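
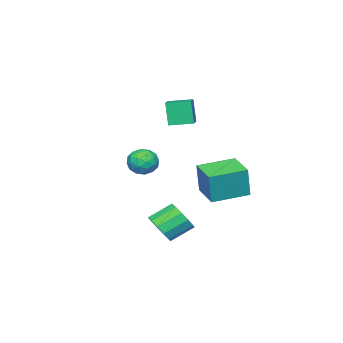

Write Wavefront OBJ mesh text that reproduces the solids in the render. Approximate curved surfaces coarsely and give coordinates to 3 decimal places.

v -2.815 2.19 -3.381
v -2.502 2.244 -1.649
v -1.87 3.575 -3.595
v -1.557 3.629 -1.863
v -1.203 1.051 -3.637
v -0.89 1.105 -1.905
v -0.258 2.436 -3.851
v 0.055 2.49 -2.119
v 3.842 2.366 -4.292
v 4.382 2.343 -3.598
v 3.459 3.03 -2.855
v 2.918 3.054 -3.548
v 4.492 2.758 -3.846
v 3.569 3.445 -3.103
v 4.395 3.049 -4.236
v 3.471 3.736 -3.492
v 4.122 3.123 -4.643
v 3.199 3.81 -3.9
v 3.76 2.957 -4.939
v 2.837 3.644 -4.196
v 3.424 2.604 -5.029
v 2.501 3.291 -4.286
v 3.221 2.175 -4.885
v 2.298 2.862 -4.142
v 3.215 1.807 -4.553
v 2.291 2.494 -3.81
v 3.407 1.617 -4.138
v 2.484 2.304 -3.394
v 3.738 1.664 -3.771
v 2.815 2.352 -3.028
v 4.101 1.935 -3.57
v 3.178 2.622 -2.827
v -3.298 -0.625 0.05
v -3.478 -0.939 1.444
v -2.092 0.095 0.367
v -2.272 -0.219 1.761
v -2.628 -1.681 -0.101
v -2.808 -1.995 1.293
v -1.422 -0.961 0.216
v -1.602 -1.275 1.61
v 0.681 -0.337 -2.166
v 1.363 -0.144 -1.713
v 0.437 -1.396 -1.347
v 1.119 -1.203 -0.894
v 0.445 -0.7 -0.876
v 0.596 -0.045 -1.382
v 1.204 -1.495 -1.678
v 1.355 -0.84 -2.184
v 1.686 -0.859 -1.411
v 1.217 -0.367 -0.915
v 0.583 -1.173 -2.145
v 0.114 -0.681 -1.649
v 1.043 -0.147 -2.012
v 0.757 -1.393 -1.048
v 0.361 -1.097 -1.038
v 0.761 -0.983 -0.771
v 0.592 -0.09 -1.817
v 0.993 0.024 -1.551
v 0.454 -0.303 -1.059
v 0.807 -1.564 -1.509
v 1.208 -1.45 -1.243
v 1.039 -0.557 -2.289
v 1.439 -0.443 -2.022
v 1.346 -1.237 -2.001
v 1.634 -0.454 -1.568
v 1.491 -1.077 -1.086
v 1.541 -1.248 -1.547
v 1.63 -0.864 -1.845
v 1.358 -0.165 -1.276
v 1.215 -0.788 -0.795
v 0.819 -0.492 -0.784
v 0.907 -0.107 -1.082
v 1.548 -0.586 -1.099
v 0.585 -0.752 -2.265
v 0.442 -1.375 -1.784
v 0.893 -1.433 -1.978
v 0.981 -1.048 -2.276
v 0.309 -0.463 -1.974
v 0.166 -1.086 -1.492
v 0.17 -0.676 -1.215
v 0.259 -0.292 -1.513
v 0.252 -0.954 -1.961
f 2 4 1
f 5 2 1
f 1 4 3
f 3 5 1
f 2 8 4
f 6 2 5
f 6 8 2
f 4 8 3
f 7 5 3
f 3 8 7
f 7 6 5
f 8 6 7
f 10 9 13
f 10 13 11
f 11 13 14
f 11 14 12
f 13 9 15
f 13 15 14
f 14 15 16
f 14 16 12
f 15 9 17
f 15 17 16
f 16 17 18
f 16 18 12
f 17 9 19
f 17 19 18
f 18 19 20
f 18 20 12
f 19 9 21
f 19 21 20
f 20 21 22
f 20 22 12
f 21 9 23
f 21 23 22
f 22 23 24
f 22 24 12
f 23 9 25
f 23 25 24
f 24 25 26
f 24 26 12
f 25 9 27
f 25 27 26
f 26 27 28
f 26 28 12
f 27 9 29
f 27 29 28
f 28 29 30
f 28 30 12
f 29 9 31
f 29 31 30
f 30 31 32
f 30 32 12
f 31 9 10
f 31 10 32
f 32 10 11
f 32 11 12
f 34 36 33
f 37 34 33
f 33 36 35
f 35 37 33
f 34 40 36
f 38 34 37
f 38 40 34
f 36 40 35
f 39 37 35
f 35 40 39
f 39 38 37
f 40 38 39
f 41 78 57
f 78 52 81
f 57 81 46
f 78 81 57
f 41 57 53
f 57 46 58
f 53 58 42
f 57 58 53
f 41 53 62
f 53 42 63
f 62 63 48
f 53 63 62
f 41 62 74
f 62 48 77
f 74 77 51
f 62 77 74
f 41 74 78
f 74 51 82
f 78 82 52
f 74 82 78
f 42 58 69
f 58 46 72
f 69 72 50
f 58 72 69
f 46 81 59
f 81 52 80
f 59 80 45
f 81 80 59
f 52 82 79
f 82 51 75
f 79 75 43
f 82 75 79
f 51 77 76
f 77 48 64
f 76 64 47
f 77 64 76
f 48 63 68
f 63 42 65
f 68 65 49
f 63 65 68
f 44 70 56
f 70 50 71
f 56 71 45
f 70 71 56
f 44 56 54
f 56 45 55
f 54 55 43
f 56 55 54
f 44 54 61
f 54 43 60
f 61 60 47
f 54 60 61
f 44 61 66
f 61 47 67
f 66 67 49
f 61 67 66
f 44 66 70
f 66 49 73
f 70 73 50
f 66 73 70
f 45 71 59
f 71 50 72
f 59 72 46
f 71 72 59
f 43 55 79
f 55 45 80
f 79 80 52
f 55 80 79
f 47 60 76
f 60 43 75
f 76 75 51
f 60 75 76
f 49 67 68
f 67 47 64
f 68 64 48
f 67 64 68
f 50 73 69
f 73 49 65
f 69 65 42
f 73 65 69



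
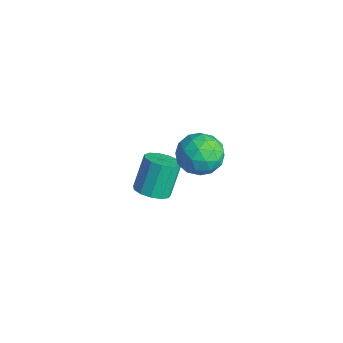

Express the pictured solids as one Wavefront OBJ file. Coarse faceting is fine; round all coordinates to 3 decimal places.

v -0.59 2.995 -3.725
v 0.356 3.053 -3.476
v -0.164 3.923 -1.706
v -1.11 3.865 -1.955
v 0.236 3.522 -3.742
v -0.283 4.392 -1.971
v -0.146 3.824 -4.002
v -0.666 4.694 -2.232
v -0.669 3.862 -4.175
v -1.189 4.732 -2.404
v -1.167 3.626 -4.204
v -1.687 4.496 -2.434
v -1.482 3.189 -4.082
v -2.002 4.059 -2.312
v -1.514 2.69 -3.846
v -2.033 3.56 -2.076
v -1.252 2.289 -3.572
v -1.772 3.159 -1.802
v -0.781 2.111 -3.347
v -1.3 2.981 -1.576
v -0.248 2.214 -3.241
v -0.768 3.084 -1.471
v 0.175 2.565 -3.29
v -0.344 3.435 -1.519
v 2.635 4.435 2.187
v 3.857 4.406 1.976
v 2.823 2.914 3.484
v 4.045 2.885 3.273
v 3.543 3.845 3.878
v 3.427 4.785 3.076
v 3.253 2.535 2.384
v 3.137 3.475 1.582
v 4.239 3.232 2.098
v 4.418 4.041 3.021
v 2.262 3.279 2.439
v 2.441 4.088 3.362
v 3.23 4.554 1.968
v 3.45 2.766 3.492
v 3.155 3.33 3.848
v 3.873 3.313 3.724
v 2.977 4.777 2.614
v 3.695 4.759 2.49
v 3.51 4.43 3.608
v 2.985 2.561 2.97
v 3.703 2.543 2.846
v 2.807 4.007 1.736
v 3.525 3.99 1.612
v 3.17 2.89 1.852
v 4.173 3.847 1.915
v 4.283 2.953 2.677
v 3.818 2.747 2.155
v 3.75 3.3 1.684
v 4.278 4.322 2.458
v 4.388 3.428 3.22
v 4.093 3.993 3.576
v 4.025 4.545 3.104
v 4.502 3.632 2.529
v 2.292 3.892 2.24
v 2.402 2.998 3.002
v 2.655 2.775 2.356
v 2.587 3.327 1.884
v 2.397 4.367 2.783
v 2.507 3.473 3.545
v 2.93 4.02 3.776
v 2.862 4.573 3.305
v 2.178 3.688 2.931
f 2 1 5
f 2 5 3
f 3 5 6
f 3 6 4
f 5 1 7
f 5 7 6
f 6 7 8
f 6 8 4
f 7 1 9
f 7 9 8
f 8 9 10
f 8 10 4
f 9 1 11
f 9 11 10
f 10 11 12
f 10 12 4
f 11 1 13
f 11 13 12
f 12 13 14
f 12 14 4
f 13 1 15
f 13 15 14
f 14 15 16
f 14 16 4
f 15 1 17
f 15 17 16
f 16 17 18
f 16 18 4
f 17 1 19
f 17 19 18
f 18 19 20
f 18 20 4
f 19 1 21
f 19 21 20
f 20 21 22
f 20 22 4
f 21 1 23
f 21 23 22
f 22 23 24
f 22 24 4
f 23 1 2
f 23 2 24
f 24 2 3
f 24 3 4
f 25 62 41
f 62 36 65
f 41 65 30
f 62 65 41
f 25 41 37
f 41 30 42
f 37 42 26
f 41 42 37
f 25 37 46
f 37 26 47
f 46 47 32
f 37 47 46
f 25 46 58
f 46 32 61
f 58 61 35
f 46 61 58
f 25 58 62
f 58 35 66
f 62 66 36
f 58 66 62
f 26 42 53
f 42 30 56
f 53 56 34
f 42 56 53
f 30 65 43
f 65 36 64
f 43 64 29
f 65 64 43
f 36 66 63
f 66 35 59
f 63 59 27
f 66 59 63
f 35 61 60
f 61 32 48
f 60 48 31
f 61 48 60
f 32 47 52
f 47 26 49
f 52 49 33
f 47 49 52
f 28 54 40
f 54 34 55
f 40 55 29
f 54 55 40
f 28 40 38
f 40 29 39
f 38 39 27
f 40 39 38
f 28 38 45
f 38 27 44
f 45 44 31
f 38 44 45
f 28 45 50
f 45 31 51
f 50 51 33
f 45 51 50
f 28 50 54
f 50 33 57
f 54 57 34
f 50 57 54
f 29 55 43
f 55 34 56
f 43 56 30
f 55 56 43
f 27 39 63
f 39 29 64
f 63 64 36
f 39 64 63
f 31 44 60
f 44 27 59
f 60 59 35
f 44 59 60
f 33 51 52
f 51 31 48
f 52 48 32
f 51 48 52
f 34 57 53
f 57 33 49
f 53 49 26
f 57 49 53



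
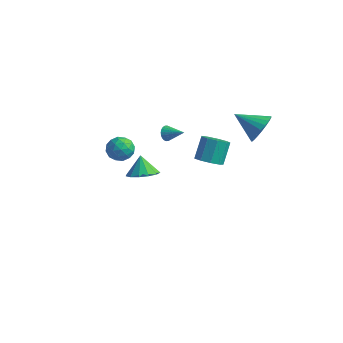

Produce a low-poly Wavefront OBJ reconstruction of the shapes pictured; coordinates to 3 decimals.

v -1.442 -1.719 2.485
v -1.051 -2.048 1.803
v -2.449 -2.652 2.357
v -2.058 -2.981 1.675
v -1.712 -3.07 2.449
v -1.09 -2.494 2.527
v -2.41 -2.206 1.633
v -1.788 -1.63 1.711
v -1.649 -2.349 1.276
v -1.218 -2.883 1.781
v -2.282 -1.817 2.379
v -1.851 -2.351 2.884
v -1.158 -1.802 2.155
v -2.342 -2.898 2.005
v -2.138 -2.951 2.46
v -1.909 -3.144 2.059
v -1.181 -2.064 2.581
v -0.952 -2.257 2.18
v -1.34 -2.858 2.56
v -2.548 -2.443 1.98
v -2.319 -2.636 1.579
v -1.591 -1.556 2.101
v -1.362 -1.749 1.7
v -2.16 -1.842 1.6
v -1.28 -2.172 1.445
v -1.872 -2.72 1.37
v -2.079 -2.265 1.345
v -1.713 -1.926 1.391
v -1.027 -2.486 1.741
v -1.618 -3.034 1.666
v -1.415 -3.087 2.121
v -1.05 -2.748 2.167
v -1.378 -2.662 1.432
v -1.882 -1.666 2.494
v -2.473 -2.214 2.419
v -2.45 -1.952 1.993
v -2.085 -1.613 2.039
v -1.628 -1.98 2.79
v -2.22 -2.528 2.715
v -1.787 -2.774 2.769
v -1.421 -2.435 2.815
v -2.122 -2.038 2.728
v -3.355 2.175 -4.377
v -2.61 1.698 -3.85
v -3.845 2.665 -3.243
v -2.403 2.223 -3.987
v -2.498 2.732 -4.248
v -2.866 3.065 -4.55
v -3.388 3.115 -4.798
v -3.9 2.866 -4.912
v -4.239 2.398 -4.856
v -4.297 1.859 -4.648
v -4.056 1.421 -4.355
v -3.592 1.222 -4.068
v -3.053 1.325 -3.88
v 1.65 1.378 -0.148
v 2.025 2.007 -0.6
v 1.885 2.95 0.597
v 1.51 2.322 1.048
v 1.442 2.022 -0.68
v 1.303 2.965 0.517
v 0.956 1.736 -0.511
v 0.817 2.679 0.686
v 0.795 1.282 -0.172
v 0.656 2.226 1.024
v 1.034 0.874 0.178
v 0.895 1.817 1.374
v 1.561 0.702 0.375
v 1.421 1.645 1.571
v 2.129 0.846 0.327
v 1.99 1.789 1.524
v 2.473 1.239 0.057
v 2.334 2.183 1.254
v 2.432 1.698 -0.309
v 2.292 2.641 0.888
v -1.061 1.245 1.157
v -0.834 1.069 0.712
v 0.061 1.315 1.703
v -0.831 1.273 0.68
v -0.864 1.473 0.721
v -0.926 1.638 0.829
v -1.01 1.744 0.986
v -1.101 1.773 1.17
v -1.186 1.722 1.351
v -1.252 1.598 1.503
v -1.289 1.42 1.602
v -1.291 1.216 1.634
v -1.259 1.016 1.593
v -1.196 0.851 1.485
v -1.113 0.745 1.328
v -1.022 0.716 1.145
v -0.937 0.767 0.963
v -0.871 0.891 0.811
v 4.585 2.096 3.565
v 5.076 1.732 4.356
v 3.035 1.764 4.375
v 5.041 2.135 4.454
v 4.927 2.531 4.398
v 4.754 2.851 4.198
v 4.552 3.042 3.888
v 4.355 3.068 3.523
v 4.198 2.926 3.165
v 4.108 2.641 2.876
v 4.1 2.262 2.706
v 4.177 1.853 2.685
v 4.323 1.487 2.816
v 4.516 1.226 3.076
v 4.72 1.115 3.421
v 4.9 1.174 3.791
v 5.027 1.392 4.122
f 1 38 17
f 38 12 41
f 17 41 6
f 38 41 17
f 1 17 13
f 17 6 18
f 13 18 2
f 17 18 13
f 1 13 22
f 13 2 23
f 22 23 8
f 13 23 22
f 1 22 34
f 22 8 37
f 34 37 11
f 22 37 34
f 1 34 38
f 34 11 42
f 38 42 12
f 34 42 38
f 2 18 29
f 18 6 32
f 29 32 10
f 18 32 29
f 6 41 19
f 41 12 40
f 19 40 5
f 41 40 19
f 12 42 39
f 42 11 35
f 39 35 3
f 42 35 39
f 11 37 36
f 37 8 24
f 36 24 7
f 37 24 36
f 8 23 28
f 23 2 25
f 28 25 9
f 23 25 28
f 4 30 16
f 30 10 31
f 16 31 5
f 30 31 16
f 4 16 14
f 16 5 15
f 14 15 3
f 16 15 14
f 4 14 21
f 14 3 20
f 21 20 7
f 14 20 21
f 4 21 26
f 21 7 27
f 26 27 9
f 21 27 26
f 4 26 30
f 26 9 33
f 30 33 10
f 26 33 30
f 5 31 19
f 31 10 32
f 19 32 6
f 31 32 19
f 3 15 39
f 15 5 40
f 39 40 12
f 15 40 39
f 7 20 36
f 20 3 35
f 36 35 11
f 20 35 36
f 9 27 28
f 27 7 24
f 28 24 8
f 27 24 28
f 10 33 29
f 33 9 25
f 29 25 2
f 33 25 29
f 44 43 46
f 44 46 45
f 46 43 47
f 46 47 45
f 47 43 48
f 47 48 45
f 48 43 49
f 48 49 45
f 49 43 50
f 49 50 45
f 50 43 51
f 50 51 45
f 51 43 52
f 51 52 45
f 52 43 53
f 52 53 45
f 53 43 54
f 53 54 45
f 54 43 55
f 54 55 45
f 55 43 44
f 55 44 45
f 57 56 60
f 57 60 58
f 58 60 61
f 58 61 59
f 60 56 62
f 60 62 61
f 61 62 63
f 61 63 59
f 62 56 64
f 62 64 63
f 63 64 65
f 63 65 59
f 64 56 66
f 64 66 65
f 65 66 67
f 65 67 59
f 66 56 68
f 66 68 67
f 67 68 69
f 67 69 59
f 68 56 70
f 68 70 69
f 69 70 71
f 69 71 59
f 70 56 72
f 70 72 71
f 71 72 73
f 71 73 59
f 72 56 74
f 72 74 73
f 73 74 75
f 73 75 59
f 74 56 57
f 74 57 75
f 75 57 58
f 75 58 59
f 77 76 79
f 77 79 78
f 79 76 80
f 79 80 78
f 80 76 81
f 80 81 78
f 81 76 82
f 81 82 78
f 82 76 83
f 82 83 78
f 83 76 84
f 83 84 78
f 84 76 85
f 84 85 78
f 85 76 86
f 85 86 78
f 86 76 87
f 86 87 78
f 87 76 88
f 87 88 78
f 88 76 89
f 88 89 78
f 89 76 90
f 89 90 78
f 90 76 91
f 90 91 78
f 91 76 92
f 91 92 78
f 92 76 93
f 92 93 78
f 93 76 77
f 93 77 78
f 95 94 97
f 95 97 96
f 97 94 98
f 97 98 96
f 98 94 99
f 98 99 96
f 99 94 100
f 99 100 96
f 100 94 101
f 100 101 96
f 101 94 102
f 101 102 96
f 102 94 103
f 102 103 96
f 103 94 104
f 103 104 96
f 104 94 105
f 104 105 96
f 105 94 106
f 105 106 96
f 106 94 107
f 106 107 96
f 107 94 108
f 107 108 96
f 108 94 109
f 108 109 96
f 109 94 110
f 109 110 96
f 110 94 95
f 110 95 96



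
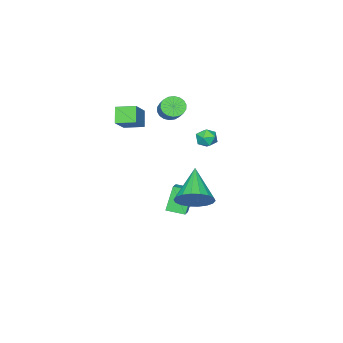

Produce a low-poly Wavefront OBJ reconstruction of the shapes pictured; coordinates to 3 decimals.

v 4.35 3.78 0.422
v 5.165 3.299 0.827
v 3.03 2.6 1.678
v 5.11 3.658 1.106
v 4.904 4.041 1.25
v 4.588 4.373 1.23
v 4.225 4.587 1.049
v 3.887 4.641 0.745
v 3.64 4.525 0.377
v 3.534 4.261 0.017
v 3.589 3.902 -0.262
v 3.795 3.518 -0.406
v 4.111 3.187 -0.386
v 4.474 2.972 -0.205
v 4.813 2.918 0.099
v 5.059 3.035 0.468
v 1.806 2.987 3.21
v 2.104 3.096 3.755
v 2.196 2.044 3.185
v 2.494 2.153 3.73
v 1.865 2.104 3.719
v 1.624 2.687 3.734
v 2.676 2.453 3.206
v 2.435 3.036 3.221
v 2.642 2.766 3.752
v 2.141 2.551 4.07
v 2.159 2.589 2.87
v 1.658 2.374 3.188
v -0.568 -2.504 2.534
v 0.037 -2.683 2.257
v 0.674 -1.816 3.089
v 0.068 -1.636 3.366
v -0.052 -2.448 2.081
v 0.585 -1.581 2.912
v -0.243 -2.225 1.994
v 0.394 -1.357 2.825
v -0.499 -2.056 2.014
v 0.138 -1.189 2.845
v -0.769 -1.976 2.137
v -0.132 -1.109 2.969
v -0.999 -2.001 2.339
v -0.362 -1.133 3.17
v -1.143 -2.125 2.58
v -0.506 -1.258 3.411
v -1.174 -2.324 2.811
v -0.537 -1.457 3.643
v -1.085 -2.559 2.988
v -0.448 -1.692 3.819
v -0.894 -2.783 3.075
v -0.257 -1.915 3.906
v -0.638 -2.951 3.055
v -0.001 -2.084 3.886
v -0.368 -3.031 2.931
v 0.269 -2.164 3.763
v -0.138 -3.007 2.73
v 0.499 -2.139 3.561
v 0.006 -2.882 2.489
v 0.643 -2.015 3.32
v 1.255 0.493 -3.279
v 0.525 0.342 -1.875
v 2.331 1.296 -2.633
v 1.601 1.146 -1.229
v 1.799 -0.386 -3.091
v 1.069 -0.536 -1.687
v 2.875 0.418 -2.445
v 2.145 0.267 -1.041
v 1.415 -3.96 2.649
v 2.622 -3.395 3.688
v 0.82 -3.016 2.826
v 2.027 -2.451 3.866
v 1.913 -3.489 1.814
v 3.12 -2.924 2.854
v 1.318 -2.545 1.992
v 2.525 -1.98 3.031
f 2 1 4
f 2 4 3
f 4 1 5
f 4 5 3
f 5 1 6
f 5 6 3
f 6 1 7
f 6 7 3
f 7 1 8
f 7 8 3
f 8 1 9
f 8 9 3
f 9 1 10
f 9 10 3
f 10 1 11
f 10 11 3
f 11 1 12
f 11 12 3
f 12 1 13
f 12 13 3
f 13 1 14
f 13 14 3
f 14 1 15
f 14 15 3
f 15 1 16
f 15 16 3
f 16 1 2
f 16 2 3
f 17 28 22
f 17 22 18
f 17 18 24
f 17 24 27
f 17 27 28
f 18 22 26
f 22 28 21
f 28 27 19
f 27 24 23
f 24 18 25
f 20 26 21
f 20 21 19
f 20 19 23
f 20 23 25
f 20 25 26
f 21 26 22
f 19 21 28
f 23 19 27
f 25 23 24
f 26 25 18
f 30 29 33
f 30 33 31
f 31 33 34
f 31 34 32
f 33 29 35
f 33 35 34
f 34 35 36
f 34 36 32
f 35 29 37
f 35 37 36
f 36 37 38
f 36 38 32
f 37 29 39
f 37 39 38
f 38 39 40
f 38 40 32
f 39 29 41
f 39 41 40
f 40 41 42
f 40 42 32
f 41 29 43
f 41 43 42
f 42 43 44
f 42 44 32
f 43 29 45
f 43 45 44
f 44 45 46
f 44 46 32
f 45 29 47
f 45 47 46
f 46 47 48
f 46 48 32
f 47 29 49
f 47 49 48
f 48 49 50
f 48 50 32
f 49 29 51
f 49 51 50
f 50 51 52
f 50 52 32
f 51 29 53
f 51 53 52
f 52 53 54
f 52 54 32
f 53 29 55
f 53 55 54
f 54 55 56
f 54 56 32
f 55 29 57
f 55 57 56
f 56 57 58
f 56 58 32
f 57 29 30
f 57 30 58
f 58 30 31
f 58 31 32
f 60 62 59
f 63 60 59
f 59 62 61
f 61 63 59
f 60 66 62
f 64 60 63
f 64 66 60
f 62 66 61
f 65 63 61
f 61 66 65
f 65 64 63
f 66 64 65
f 68 70 67
f 71 68 67
f 67 70 69
f 69 71 67
f 68 74 70
f 72 68 71
f 72 74 68
f 70 74 69
f 73 71 69
f 69 74 73
f 73 72 71
f 74 72 73



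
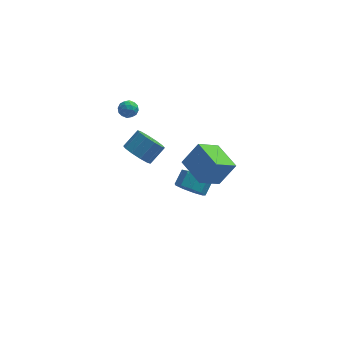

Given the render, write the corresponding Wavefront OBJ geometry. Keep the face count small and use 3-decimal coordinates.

v -1.523 -2.384 3.439
v -0.735 -2.812 2.997
v 0.111 -2.145 3.859
v -0.677 -1.716 4.301
v -0.854 -2.282 2.703
v -0.008 -1.614 3.564
v -1.229 -1.79 2.69
v -0.382 -1.123 3.552
v -1.716 -1.526 2.963
v -0.869 -0.858 3.825
v -2.129 -1.589 3.418
v -1.283 -0.921 4.28
v -2.311 -1.955 3.881
v -1.465 -1.288 4.743
v -2.192 -2.486 4.176
v -1.346 -1.818 5.037
v -1.818 -2.977 4.188
v -0.971 -2.31 5.05
v -1.331 -3.242 3.915
v -0.484 -2.574 4.777
v -0.917 -3.179 3.46
v -0.071 -2.511 4.322
v 2.106 -3.597 1.869
v 3.095 -3.27 3.312
v 1.108 -1.865 2.16
v 2.097 -1.538 3.603
v 3.323 -2.722 0.837
v 4.312 -2.395 2.28
v 2.325 -0.99 1.128
v 3.314 -0.663 2.571
v -1.973 3.273 3.267
v -1.703 3.045 2.694
v -2.417 2.295 3.446
v -2.147 2.067 2.873
v -1.751 2.214 3.396
v -1.476 2.819 3.286
v -2.644 2.521 2.854
v -2.369 3.126 2.744
v -2.118 2.581 2.439
v -1.566 2.391 2.774
v -2.554 2.949 3.366
v -2.002 2.759 3.701
v -1.799 3.245 2.965
v -2.321 2.095 3.175
v -2.088 2.182 3.483
v -1.93 2.048 3.146
v -1.665 3.112 3.313
v -1.507 2.978 2.976
v -1.535 2.49 3.389
v -2.613 2.362 3.164
v -2.455 2.228 2.827
v -2.19 3.292 2.994
v -2.032 3.158 2.657
v -2.585 2.85 2.751
v -1.884 2.838 2.478
v -2.145 2.264 2.583
v -2.437 2.53 2.572
v -2.276 2.886 2.507
v -1.56 2.727 2.675
v -1.821 2.152 2.78
v -1.588 2.238 3.088
v -1.426 2.594 3.023
v -1.803 2.454 2.525
v -2.299 3.188 3.36
v -2.56 2.613 3.465
v -2.694 2.746 3.117
v -2.532 3.102 3.052
v -1.975 3.076 3.557
v -2.236 2.502 3.662
v -1.844 2.454 3.633
v -1.683 2.81 3.568
v -2.317 2.886 3.615
v 1.696 1.636 -4.224
v 2.494 1.728 -4.916
v 2.962 2.555 -4.268
v 2.164 2.464 -3.576
v 1.955 2.176 -5.099
v 2.422 3.003 -4.451
v 1.294 2.372 -4.873
v 1.761 3.199 -4.225
v 0.822 2.224 -4.343
v 1.289 3.051 -3.695
v 0.759 1.801 -3.758
v 1.226 2.628 -3.109
v 1.134 1.301 -3.39
v 1.602 2.128 -2.742
v 1.773 0.958 -3.413
v 2.24 1.785 -2.765
v 2.376 0.933 -3.816
v 2.843 1.76 -3.167
v 2.661 1.237 -4.409
v 3.128 2.064 -3.761
f 2 1 5
f 2 5 3
f 3 5 6
f 3 6 4
f 5 1 7
f 5 7 6
f 6 7 8
f 6 8 4
f 7 1 9
f 7 9 8
f 8 9 10
f 8 10 4
f 9 1 11
f 9 11 10
f 10 11 12
f 10 12 4
f 11 1 13
f 11 13 12
f 12 13 14
f 12 14 4
f 13 1 15
f 13 15 14
f 14 15 16
f 14 16 4
f 15 1 17
f 15 17 16
f 16 17 18
f 16 18 4
f 17 1 19
f 17 19 18
f 18 19 20
f 18 20 4
f 19 1 21
f 19 21 20
f 20 21 22
f 20 22 4
f 21 1 2
f 21 2 22
f 22 2 3
f 22 3 4
f 24 26 23
f 27 24 23
f 23 26 25
f 25 27 23
f 24 30 26
f 28 24 27
f 28 30 24
f 26 30 25
f 29 27 25
f 25 30 29
f 29 28 27
f 30 28 29
f 31 68 47
f 68 42 71
f 47 71 36
f 68 71 47
f 31 47 43
f 47 36 48
f 43 48 32
f 47 48 43
f 31 43 52
f 43 32 53
f 52 53 38
f 43 53 52
f 31 52 64
f 52 38 67
f 64 67 41
f 52 67 64
f 31 64 68
f 64 41 72
f 68 72 42
f 64 72 68
f 32 48 59
f 48 36 62
f 59 62 40
f 48 62 59
f 36 71 49
f 71 42 70
f 49 70 35
f 71 70 49
f 42 72 69
f 72 41 65
f 69 65 33
f 72 65 69
f 41 67 66
f 67 38 54
f 66 54 37
f 67 54 66
f 38 53 58
f 53 32 55
f 58 55 39
f 53 55 58
f 34 60 46
f 60 40 61
f 46 61 35
f 60 61 46
f 34 46 44
f 46 35 45
f 44 45 33
f 46 45 44
f 34 44 51
f 44 33 50
f 51 50 37
f 44 50 51
f 34 51 56
f 51 37 57
f 56 57 39
f 51 57 56
f 34 56 60
f 56 39 63
f 60 63 40
f 56 63 60
f 35 61 49
f 61 40 62
f 49 62 36
f 61 62 49
f 33 45 69
f 45 35 70
f 69 70 42
f 45 70 69
f 37 50 66
f 50 33 65
f 66 65 41
f 50 65 66
f 39 57 58
f 57 37 54
f 58 54 38
f 57 54 58
f 40 63 59
f 63 39 55
f 59 55 32
f 63 55 59
f 74 73 77
f 74 77 75
f 75 77 78
f 75 78 76
f 77 73 79
f 77 79 78
f 78 79 80
f 78 80 76
f 79 73 81
f 79 81 80
f 80 81 82
f 80 82 76
f 81 73 83
f 81 83 82
f 82 83 84
f 82 84 76
f 83 73 85
f 83 85 84
f 84 85 86
f 84 86 76
f 85 73 87
f 85 87 86
f 86 87 88
f 86 88 76
f 87 73 89
f 87 89 88
f 88 89 90
f 88 90 76
f 89 73 91
f 89 91 90
f 90 91 92
f 90 92 76
f 91 73 74
f 91 74 92
f 92 74 75
f 92 75 76



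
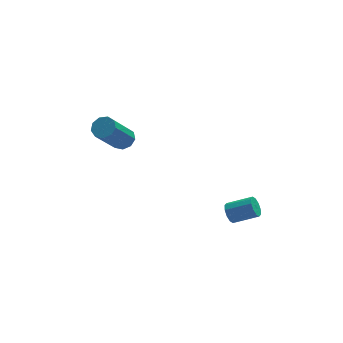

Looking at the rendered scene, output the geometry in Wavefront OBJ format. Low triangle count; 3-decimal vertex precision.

v 1.382 -2.859 -3.107
v 1.634 -2.669 -3.521
v 2.71 -2.931 -2.986
v 2.458 -3.121 -2.573
v 1.589 -2.428 -3.312
v 2.665 -2.69 -2.778
v 1.465 -2.352 -3.026
v 2.541 -2.614 -2.491
v 1.309 -2.47 -2.77
v 2.386 -2.732 -2.236
v 1.181 -2.736 -2.644
v 2.258 -2.998 -2.109
v 1.13 -3.049 -2.694
v 2.206 -3.311 -2.159
v 1.175 -3.29 -2.902
v 2.251 -3.552 -2.368
v 1.299 -3.366 -3.189
v 2.375 -3.628 -2.654
v 1.454 -3.248 -3.444
v 2.531 -3.51 -2.91
v 1.582 -2.982 -3.571
v 2.659 -3.244 -3.036
v -2.945 -1.24 1.117
v -2.706 -0.858 1.466
v -3.616 -1.738 3.052
v -3.855 -2.12 2.703
v -3.051 -0.727 1.34
v -3.961 -1.607 2.927
v -3.346 -0.836 1.111
v -4.257 -1.716 2.697
v -3.454 -1.134 0.883
v -4.364 -2.014 2.47
v -3.323 -1.482 0.766
v -4.234 -2.362 2.352
v -3.015 -1.716 0.812
v -3.926 -2.596 2.399
v -2.675 -1.728 1.001
v -3.585 -2.608 2.588
v -2.46 -1.512 1.244
v -3.371 -2.392 2.831
v -2.473 -1.168 1.428
v -3.383 -2.048 3.014
f 2 1 5
f 2 5 3
f 3 5 6
f 3 6 4
f 5 1 7
f 5 7 6
f 6 7 8
f 6 8 4
f 7 1 9
f 7 9 8
f 8 9 10
f 8 10 4
f 9 1 11
f 9 11 10
f 10 11 12
f 10 12 4
f 11 1 13
f 11 13 12
f 12 13 14
f 12 14 4
f 13 1 15
f 13 15 14
f 14 15 16
f 14 16 4
f 15 1 17
f 15 17 16
f 16 17 18
f 16 18 4
f 17 1 19
f 17 19 18
f 18 19 20
f 18 20 4
f 19 1 21
f 19 21 20
f 20 21 22
f 20 22 4
f 21 1 2
f 21 2 22
f 22 2 3
f 22 3 4
f 24 23 27
f 24 27 25
f 25 27 28
f 25 28 26
f 27 23 29
f 27 29 28
f 28 29 30
f 28 30 26
f 29 23 31
f 29 31 30
f 30 31 32
f 30 32 26
f 31 23 33
f 31 33 32
f 32 33 34
f 32 34 26
f 33 23 35
f 33 35 34
f 34 35 36
f 34 36 26
f 35 23 37
f 35 37 36
f 36 37 38
f 36 38 26
f 37 23 39
f 37 39 38
f 38 39 40
f 38 40 26
f 39 23 41
f 39 41 40
f 40 41 42
f 40 42 26
f 41 23 24
f 41 24 42
f 42 24 25
f 42 25 26



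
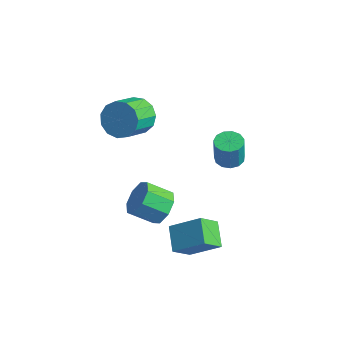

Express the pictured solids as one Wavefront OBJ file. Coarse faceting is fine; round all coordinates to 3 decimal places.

v 3.557 -1.728 -2.562
v 2.618 -0.934 -1.981
v 3.762 -0.777 -3.527
v 2.823 0.016 -2.946
v 4.817 -0.976 -1.554
v 3.878 -0.183 -0.973
v 5.022 -0.026 -2.519
v 4.083 0.768 -1.938
v -1.742 1.668 1.492
v -1.24 2.195 2.192
v -1.036 0.778 3.109
v -1.538 0.252 2.408
v -1.789 2.212 2.342
v -1.585 0.795 3.259
v -2.323 2.056 2.221
v -2.119 0.64 3.138
v -2.673 1.778 1.869
v -2.468 0.361 2.786
v -2.727 1.465 1.397
v -2.522 0.048 2.314
v -2.469 1.216 0.955
v -2.264 -0.201 1.872
v -1.979 1.111 0.683
v -1.775 -0.306 1.6
v -1.415 1.183 0.668
v -1.21 -0.234 1.585
v -0.955 1.409 0.915
v -0.75 -0.008 1.832
v -0.744 1.718 1.345
v -0.54 0.301 2.262
v -0.851 2.01 1.821
v -0.646 0.594 2.738
v 2.51 3.385 -0.198
v 3.187 3.631 -0.192
v 3.206 3.541 1.205
v 2.53 3.295 1.198
v 2.946 3.957 -0.168
v 2.966 3.867 1.229
v 2.568 4.101 -0.153
v 2.587 4.011 1.244
v 2.17 4.018 -0.153
v 2.19 3.928 1.244
v 1.881 3.734 -0.167
v 1.901 3.644 1.23
v 1.792 3.339 -0.192
v 1.811 3.249 1.205
v 1.931 2.958 -0.218
v 1.95 2.869 1.179
v 2.253 2.714 -0.238
v 2.273 2.624 1.159
v 2.658 2.682 -0.246
v 2.677 2.592 1.151
v 3.015 2.873 -0.238
v 3.035 2.783 1.159
v 3.213 3.227 -0.218
v 3.232 3.137 1.179
v 1.421 -0.005 -2.237
v 1.95 0.158 -1.465
v 1.028 -0.612 -0.671
v 0.499 -0.775 -1.443
v 1.44 0.666 -1.565
v 0.517 -0.104 -0.771
v 0.918 0.781 -2.059
v -0.004 0.011 -1.265
v 0.692 0.436 -2.657
v -0.23 -0.334 -1.863
v 0.892 -0.168 -3.009
v -0.03 -0.938 -2.215
v 1.403 -0.676 -2.909
v 0.48 -1.446 -2.115
v 1.924 -0.791 -2.415
v 1.002 -1.561 -1.621
v 2.15 -0.446 -1.817
v 1.228 -1.216 -1.023
f 2 4 1
f 5 2 1
f 1 4 3
f 3 5 1
f 2 8 4
f 6 2 5
f 6 8 2
f 4 8 3
f 7 5 3
f 3 8 7
f 7 6 5
f 8 6 7
f 10 9 13
f 10 13 11
f 11 13 14
f 11 14 12
f 13 9 15
f 13 15 14
f 14 15 16
f 14 16 12
f 15 9 17
f 15 17 16
f 16 17 18
f 16 18 12
f 17 9 19
f 17 19 18
f 18 19 20
f 18 20 12
f 19 9 21
f 19 21 20
f 20 21 22
f 20 22 12
f 21 9 23
f 21 23 22
f 22 23 24
f 22 24 12
f 23 9 25
f 23 25 24
f 24 25 26
f 24 26 12
f 25 9 27
f 25 27 26
f 26 27 28
f 26 28 12
f 27 9 29
f 27 29 28
f 28 29 30
f 28 30 12
f 29 9 31
f 29 31 30
f 30 31 32
f 30 32 12
f 31 9 10
f 31 10 32
f 32 10 11
f 32 11 12
f 34 33 37
f 34 37 35
f 35 37 38
f 35 38 36
f 37 33 39
f 37 39 38
f 38 39 40
f 38 40 36
f 39 33 41
f 39 41 40
f 40 41 42
f 40 42 36
f 41 33 43
f 41 43 42
f 42 43 44
f 42 44 36
f 43 33 45
f 43 45 44
f 44 45 46
f 44 46 36
f 45 33 47
f 45 47 46
f 46 47 48
f 46 48 36
f 47 33 49
f 47 49 48
f 48 49 50
f 48 50 36
f 49 33 51
f 49 51 50
f 50 51 52
f 50 52 36
f 51 33 53
f 51 53 52
f 52 53 54
f 52 54 36
f 53 33 55
f 53 55 54
f 54 55 56
f 54 56 36
f 55 33 34
f 55 34 56
f 56 34 35
f 56 35 36
f 58 57 61
f 58 61 59
f 59 61 62
f 59 62 60
f 61 57 63
f 61 63 62
f 62 63 64
f 62 64 60
f 63 57 65
f 63 65 64
f 64 65 66
f 64 66 60
f 65 57 67
f 65 67 66
f 66 67 68
f 66 68 60
f 67 57 69
f 67 69 68
f 68 69 70
f 68 70 60
f 69 57 71
f 69 71 70
f 70 71 72
f 70 72 60
f 71 57 73
f 71 73 72
f 72 73 74
f 72 74 60
f 73 57 58
f 73 58 74
f 74 58 59
f 74 59 60



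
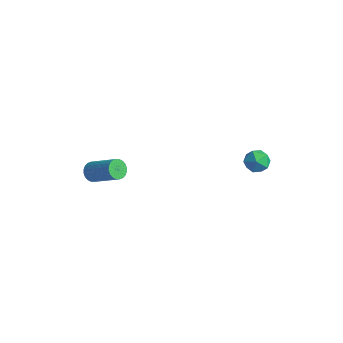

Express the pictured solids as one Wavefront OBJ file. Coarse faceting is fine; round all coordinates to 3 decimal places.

v -4.232 -2.98 -1.623
v -3.839 -3.193 -2.122
v -2.115 -2.794 -0.936
v -2.508 -2.58 -0.437
v -3.859 -2.939 -2.178
v -2.136 -2.539 -0.992
v -3.936 -2.691 -2.15
v -2.213 -2.291 -0.964
v -4.058 -2.487 -2.042
v -2.335 -2.087 -0.856
v -4.206 -2.357 -1.87
v -2.483 -1.958 -0.684
v -4.359 -2.323 -1.66
v -2.635 -1.923 -0.474
v -4.492 -2.389 -1.445
v -2.768 -1.989 -0.259
v -4.585 -2.544 -1.256
v -2.862 -2.145 -0.07
v -4.625 -2.766 -1.124
v -2.901 -2.367 0.062
v -4.604 -3.021 -1.068
v -2.881 -2.621 0.118
v -4.527 -3.269 -1.096
v -2.804 -2.869 0.09
v -4.405 -3.473 -1.204
v -2.682 -3.073 -0.018
v -4.257 -3.602 -1.376
v -2.534 -3.203 -0.19
v -4.105 -3.637 -1.586
v -2.381 -3.237 -0.4
v -3.972 -3.571 -1.801
v -2.248 -3.171 -0.615
v -3.878 -3.415 -1.99
v -2.155 -3.016 -0.804
v 4.073 2.652 1.601
v 4.556 1.974 1.721
v 2.964 1.906 1.859
v 3.447 1.228 1.979
v 3.468 1.863 2.531
v 4.154 2.324 2.371
v 3.366 1.556 1.209
v 4.052 2.017 1.049
v 4.12 1.297 1.478
v 4.183 1.486 2.296
v 3.337 2.394 1.284
v 3.4 2.583 2.102
f 2 1 5
f 2 5 3
f 3 5 6
f 3 6 4
f 5 1 7
f 5 7 6
f 6 7 8
f 6 8 4
f 7 1 9
f 7 9 8
f 8 9 10
f 8 10 4
f 9 1 11
f 9 11 10
f 10 11 12
f 10 12 4
f 11 1 13
f 11 13 12
f 12 13 14
f 12 14 4
f 13 1 15
f 13 15 14
f 14 15 16
f 14 16 4
f 15 1 17
f 15 17 16
f 16 17 18
f 16 18 4
f 17 1 19
f 17 19 18
f 18 19 20
f 18 20 4
f 19 1 21
f 19 21 20
f 20 21 22
f 20 22 4
f 21 1 23
f 21 23 22
f 22 23 24
f 22 24 4
f 23 1 25
f 23 25 24
f 24 25 26
f 24 26 4
f 25 1 27
f 25 27 26
f 26 27 28
f 26 28 4
f 27 1 29
f 27 29 28
f 28 29 30
f 28 30 4
f 29 1 31
f 29 31 30
f 30 31 32
f 30 32 4
f 31 1 33
f 31 33 32
f 32 33 34
f 32 34 4
f 33 1 2
f 33 2 34
f 34 2 3
f 34 3 4
f 35 46 40
f 35 40 36
f 35 36 42
f 35 42 45
f 35 45 46
f 36 40 44
f 40 46 39
f 46 45 37
f 45 42 41
f 42 36 43
f 38 44 39
f 38 39 37
f 38 37 41
f 38 41 43
f 38 43 44
f 39 44 40
f 37 39 46
f 41 37 45
f 43 41 42
f 44 43 36



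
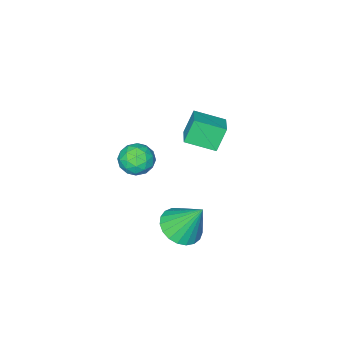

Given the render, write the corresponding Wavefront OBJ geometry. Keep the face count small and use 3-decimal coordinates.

v -0.005 2.587 -2.215
v 0.89 2.158 -1.763
v -0.415 3.573 -0.465
v 1.049 2.542 -1.943
v 1.027 2.934 -2.169
v 0.826 3.266 -2.403
v 0.481 3.481 -2.605
v 0.053 3.541 -2.739
v -0.386 3.435 -2.783
v -0.759 3.184 -2.728
v -1.001 2.829 -2.585
v -1.072 2.432 -2.377
v -0.958 2.062 -2.142
v -0.679 1.782 -1.919
v -0.283 1.642 -1.747
v 0.16 1.665 -1.656
v 0.575 1.848 -1.662
v -0.055 0.809 1.364
v 0.443 0.683 2.108
v 0.717 -0.223 0.672
v 1.215 -0.349 1.416
v 0.346 -0.597 1.407
v -0.131 0.041 1.835
v 1.291 0.419 0.945
v 0.814 1.057 1.373
v 1.276 0.442 1.849
v 0.691 -0.186 2.134
v 0.469 0.646 0.646
v -0.116 0.018 0.931
v 0.126 0.837 1.797
v 1.034 -0.377 0.983
v 0.523 -0.523 0.978
v 0.816 -0.597 1.415
v -0.211 0.459 1.636
v 0.081 0.385 2.073
v 0.024 -0.367 1.661
v 1.079 0.075 0.707
v 1.371 0.001 1.144
v 0.344 1.057 1.365
v 0.637 0.983 1.802
v 1.136 0.827 1.119
v 0.908 0.621 2.082
v 1.362 0.014 1.675
v 1.407 0.466 1.399
v 1.127 0.841 1.65
v 0.565 0.252 2.25
v 1.019 -0.355 1.843
v 0.507 -0.501 1.837
v 0.227 -0.126 2.089
v 1.054 0.11 2.097
v 0.141 0.815 0.937
v 0.595 0.208 0.53
v 0.933 0.586 0.691
v 0.653 0.961 0.943
v -0.202 0.446 1.105
v 0.252 -0.161 0.698
v 0.033 -0.381 1.13
v -0.247 -0.006 1.381
v 0.106 0.35 0.683
v -1.153 1.42 3.151
v -1.744 1.425 4.32
v -2.13 2.472 2.653
v -2.721 2.477 3.822
v -0.379 2.323 3.538
v -0.97 2.328 4.707
v -1.356 3.375 3.04
v -1.947 3.38 4.209
f 2 1 4
f 2 4 3
f 4 1 5
f 4 5 3
f 5 1 6
f 5 6 3
f 6 1 7
f 6 7 3
f 7 1 8
f 7 8 3
f 8 1 9
f 8 9 3
f 9 1 10
f 9 10 3
f 10 1 11
f 10 11 3
f 11 1 12
f 11 12 3
f 12 1 13
f 12 13 3
f 13 1 14
f 13 14 3
f 14 1 15
f 14 15 3
f 15 1 16
f 15 16 3
f 16 1 17
f 16 17 3
f 17 1 2
f 17 2 3
f 18 55 34
f 55 29 58
f 34 58 23
f 55 58 34
f 18 34 30
f 34 23 35
f 30 35 19
f 34 35 30
f 18 30 39
f 30 19 40
f 39 40 25
f 30 40 39
f 18 39 51
f 39 25 54
f 51 54 28
f 39 54 51
f 18 51 55
f 51 28 59
f 55 59 29
f 51 59 55
f 19 35 46
f 35 23 49
f 46 49 27
f 35 49 46
f 23 58 36
f 58 29 57
f 36 57 22
f 58 57 36
f 29 59 56
f 59 28 52
f 56 52 20
f 59 52 56
f 28 54 53
f 54 25 41
f 53 41 24
f 54 41 53
f 25 40 45
f 40 19 42
f 45 42 26
f 40 42 45
f 21 47 33
f 47 27 48
f 33 48 22
f 47 48 33
f 21 33 31
f 33 22 32
f 31 32 20
f 33 32 31
f 21 31 38
f 31 20 37
f 38 37 24
f 31 37 38
f 21 38 43
f 38 24 44
f 43 44 26
f 38 44 43
f 21 43 47
f 43 26 50
f 47 50 27
f 43 50 47
f 22 48 36
f 48 27 49
f 36 49 23
f 48 49 36
f 20 32 56
f 32 22 57
f 56 57 29
f 32 57 56
f 24 37 53
f 37 20 52
f 53 52 28
f 37 52 53
f 26 44 45
f 44 24 41
f 45 41 25
f 44 41 45
f 27 50 46
f 50 26 42
f 46 42 19
f 50 42 46
f 61 63 60
f 64 61 60
f 60 63 62
f 62 64 60
f 61 67 63
f 65 61 64
f 65 67 61
f 63 67 62
f 66 64 62
f 62 67 66
f 66 65 64
f 67 65 66



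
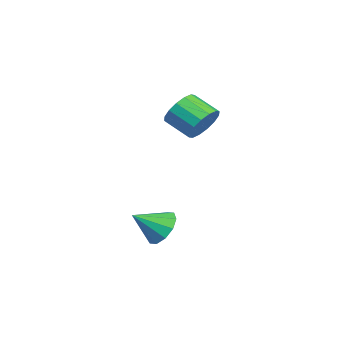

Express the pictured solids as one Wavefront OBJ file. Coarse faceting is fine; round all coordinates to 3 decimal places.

v 0.763 -2.737 -3.742
v 1.141 -2.122 -3.007
v 1.037 -4.083 -2.758
v 0.514 -2.18 -2.912
v -0.018 -2.451 -3.135
v -0.251 -2.831 -3.589
v -0.097 -3.175 -4.102
v 0.386 -3.352 -4.478
v 1.013 -3.294 -4.572
v 1.544 -3.023 -4.35
v 1.777 -2.643 -3.896
v 1.623 -2.299 -3.383
v -2.379 -0.591 1.385
v -1.564 -0.803 1.996
v -2.407 -1.88 2.746
v -3.221 -1.669 2.135
v -1.833 -0.414 2.252
v -2.676 -1.491 3.003
v -2.249 -0.072 2.276
v -3.091 -1.149 3.027
v -2.699 0.131 2.061
v -3.541 -0.947 2.812
v -3.063 0.14 1.665
v -3.906 -0.938 2.416
v -3.244 -0.047 1.194
v -4.087 -1.124 1.944
v -3.193 -0.38 0.774
v -4.036 -1.457 1.524
v -2.924 -0.769 0.517
v -3.767 -1.846 1.268
v -2.509 -1.111 0.493
v -3.351 -2.188 1.244
v -2.059 -1.313 0.708
v -2.901 -2.391 1.459
v -1.694 -1.322 1.104
v -2.537 -2.4 1.855
v -1.513 -1.136 1.576
v -2.356 -2.213 2.326
f 2 1 4
f 2 4 3
f 4 1 5
f 4 5 3
f 5 1 6
f 5 6 3
f 6 1 7
f 6 7 3
f 7 1 8
f 7 8 3
f 8 1 9
f 8 9 3
f 9 1 10
f 9 10 3
f 10 1 11
f 10 11 3
f 11 1 12
f 11 12 3
f 12 1 2
f 12 2 3
f 14 13 17
f 14 17 15
f 15 17 18
f 15 18 16
f 17 13 19
f 17 19 18
f 18 19 20
f 18 20 16
f 19 13 21
f 19 21 20
f 20 21 22
f 20 22 16
f 21 13 23
f 21 23 22
f 22 23 24
f 22 24 16
f 23 13 25
f 23 25 24
f 24 25 26
f 24 26 16
f 25 13 27
f 25 27 26
f 26 27 28
f 26 28 16
f 27 13 29
f 27 29 28
f 28 29 30
f 28 30 16
f 29 13 31
f 29 31 30
f 30 31 32
f 30 32 16
f 31 13 33
f 31 33 32
f 32 33 34
f 32 34 16
f 33 13 35
f 33 35 34
f 34 35 36
f 34 36 16
f 35 13 37
f 35 37 36
f 36 37 38
f 36 38 16
f 37 13 14
f 37 14 38
f 38 14 15
f 38 15 16



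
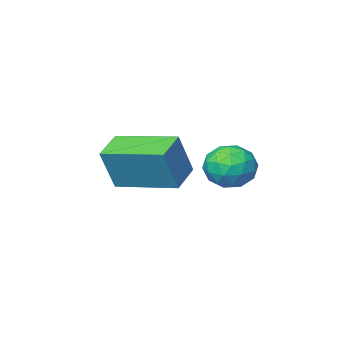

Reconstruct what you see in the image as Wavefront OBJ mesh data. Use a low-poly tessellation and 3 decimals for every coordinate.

v -1.207 -3.177 0.688
v -0.779 -3.097 1.817
v -0.543 -2.693 0.402
v -0.115 -2.613 1.531
v -0.325 -4.527 0.449
v 0.103 -4.447 1.578
v 0.339 -4.043 0.163
v 0.767 -3.963 1.292
v -1.657 -1.333 1.154
v -1.463 -1.011 1.674
v -0.737 -1.809 1.106
v -0.543 -1.487 1.626
v -0.997 -1.938 1.678
v -1.566 -1.643 1.708
v -0.634 -1.177 1.072
v -1.203 -0.882 1.102
v -0.831 -0.915 1.623
v -1.055 -1.385 1.998
v -1.145 -1.435 0.782
v -1.369 -1.905 1.157
v -1.641 -1.13 1.418
v -0.559 -1.69 1.362
v -0.826 -1.955 1.393
v -0.712 -1.766 1.698
v -1.701 -1.502 1.438
v -1.587 -1.312 1.744
v -1.313 -1.857 1.746
v -0.613 -1.508 1.036
v -0.499 -1.318 1.342
v -1.488 -1.054 1.082
v -1.374 -0.865 1.387
v -0.887 -0.963 1.034
v -1.156 -0.884 1.694
v -0.615 -1.164 1.666
v -0.668 -0.982 1.34
v -1.003 -0.809 1.358
v -1.287 -1.16 1.914
v -0.746 -1.441 1.886
v -1.013 -1.705 1.917
v -1.347 -1.532 1.934
v -0.916 -1.104 1.884
v -1.454 -1.379 0.894
v -0.913 -1.66 0.866
v -0.853 -1.288 0.846
v -1.187 -1.115 0.863
v -1.585 -1.656 1.114
v -1.044 -1.936 1.086
v -1.197 -2.011 1.422
v -1.532 -1.838 1.44
v -1.284 -1.716 0.896
f 2 4 1
f 5 2 1
f 1 4 3
f 3 5 1
f 2 8 4
f 6 2 5
f 6 8 2
f 4 8 3
f 7 5 3
f 3 8 7
f 7 6 5
f 8 6 7
f 9 46 25
f 46 20 49
f 25 49 14
f 46 49 25
f 9 25 21
f 25 14 26
f 21 26 10
f 25 26 21
f 9 21 30
f 21 10 31
f 30 31 16
f 21 31 30
f 9 30 42
f 30 16 45
f 42 45 19
f 30 45 42
f 9 42 46
f 42 19 50
f 46 50 20
f 42 50 46
f 10 26 37
f 26 14 40
f 37 40 18
f 26 40 37
f 14 49 27
f 49 20 48
f 27 48 13
f 49 48 27
f 20 50 47
f 50 19 43
f 47 43 11
f 50 43 47
f 19 45 44
f 45 16 32
f 44 32 15
f 45 32 44
f 16 31 36
f 31 10 33
f 36 33 17
f 31 33 36
f 12 38 24
f 38 18 39
f 24 39 13
f 38 39 24
f 12 24 22
f 24 13 23
f 22 23 11
f 24 23 22
f 12 22 29
f 22 11 28
f 29 28 15
f 22 28 29
f 12 29 34
f 29 15 35
f 34 35 17
f 29 35 34
f 12 34 38
f 34 17 41
f 38 41 18
f 34 41 38
f 13 39 27
f 39 18 40
f 27 40 14
f 39 40 27
f 11 23 47
f 23 13 48
f 47 48 20
f 23 48 47
f 15 28 44
f 28 11 43
f 44 43 19
f 28 43 44
f 17 35 36
f 35 15 32
f 36 32 16
f 35 32 36
f 18 41 37
f 41 17 33
f 37 33 10
f 41 33 37



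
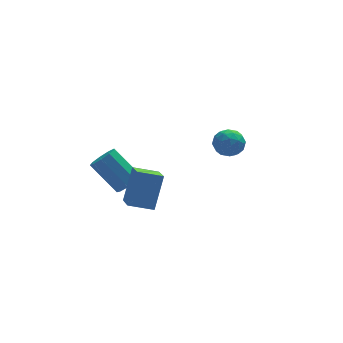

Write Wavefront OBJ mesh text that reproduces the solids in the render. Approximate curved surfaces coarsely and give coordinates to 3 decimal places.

v 2.704 3.401 -3.915
v 3.385 3.684 -3.636
v 3.175 2.216 -3.864
v 3.856 2.499 -3.585
v 3.207 2.523 -3.138
v 2.915 3.255 -3.17
v 3.645 2.645 -4.33
v 3.353 3.377 -4.362
v 3.966 3.217 -3.892
v 3.696 3.141 -3.156
v 2.864 2.759 -4.344
v 2.594 2.683 -3.608
v 3.003 3.646 -3.78
v 3.557 2.254 -3.72
v 3.175 2.267 -3.457
v 3.576 2.434 -3.293
v 2.727 3.394 -3.506
v 3.127 3.56 -3.342
v 3.023 2.878 -3.049
v 3.433 2.34 -4.158
v 3.833 2.506 -3.994
v 2.984 3.466 -4.207
v 3.385 3.633 -4.043
v 3.537 3.022 -4.451
v 3.745 3.538 -3.767
v 4.022 2.842 -3.737
v 3.898 2.928 -4.175
v 3.726 3.358 -4.193
v 3.586 3.494 -3.334
v 3.863 2.797 -3.304
v 3.481 2.811 -3.041
v 3.31 3.241 -3.06
v 3.928 3.219 -3.484
v 2.697 3.103 -4.196
v 2.974 2.406 -4.166
v 3.25 2.659 -4.44
v 3.079 3.089 -4.459
v 2.538 3.058 -3.763
v 2.815 2.362 -3.733
v 2.834 2.542 -3.307
v 2.662 2.972 -3.325
v 2.632 2.681 -4.016
v -1.617 1.019 -4.277
v -1.255 1.595 -4.394
v -2.241 2.477 -3.1
v -2.603 1.901 -2.983
v -1.635 1.583 -4.674
v -2.62 2.464 -3.381
v -2.006 1.307 -4.769
v -2.992 2.189 -3.475
v -2.195 0.896 -4.633
v -3.181 1.778 -3.34
v -2.114 0.543 -4.331
v -3.1 1.425 -3.037
v -1.8 0.413 -4.003
v -2.786 1.294 -2.71
v -1.401 0.566 -3.803
v -2.387 1.448 -2.51
v -1.103 0.931 -3.825
v -2.089 1.813 -2.531
v -1.045 1.338 -4.058
v -2.031 2.219 -2.765
v -1.128 -1.75 -3.975
v -2.223 -1.526 -3.667
v -1.048 -0.41 -4.666
v -2.143 -0.186 -4.358
v -0.557 -1.014 -2.482
v -1.652 -0.79 -2.174
v -0.477 0.326 -3.173
v -1.572 0.55 -2.865
f 1 38 17
f 38 12 41
f 17 41 6
f 38 41 17
f 1 17 13
f 17 6 18
f 13 18 2
f 17 18 13
f 1 13 22
f 13 2 23
f 22 23 8
f 13 23 22
f 1 22 34
f 22 8 37
f 34 37 11
f 22 37 34
f 1 34 38
f 34 11 42
f 38 42 12
f 34 42 38
f 2 18 29
f 18 6 32
f 29 32 10
f 18 32 29
f 6 41 19
f 41 12 40
f 19 40 5
f 41 40 19
f 12 42 39
f 42 11 35
f 39 35 3
f 42 35 39
f 11 37 36
f 37 8 24
f 36 24 7
f 37 24 36
f 8 23 28
f 23 2 25
f 28 25 9
f 23 25 28
f 4 30 16
f 30 10 31
f 16 31 5
f 30 31 16
f 4 16 14
f 16 5 15
f 14 15 3
f 16 15 14
f 4 14 21
f 14 3 20
f 21 20 7
f 14 20 21
f 4 21 26
f 21 7 27
f 26 27 9
f 21 27 26
f 4 26 30
f 26 9 33
f 30 33 10
f 26 33 30
f 5 31 19
f 31 10 32
f 19 32 6
f 31 32 19
f 3 15 39
f 15 5 40
f 39 40 12
f 15 40 39
f 7 20 36
f 20 3 35
f 36 35 11
f 20 35 36
f 9 27 28
f 27 7 24
f 28 24 8
f 27 24 28
f 10 33 29
f 33 9 25
f 29 25 2
f 33 25 29
f 44 43 47
f 44 47 45
f 45 47 48
f 45 48 46
f 47 43 49
f 47 49 48
f 48 49 50
f 48 50 46
f 49 43 51
f 49 51 50
f 50 51 52
f 50 52 46
f 51 43 53
f 51 53 52
f 52 53 54
f 52 54 46
f 53 43 55
f 53 55 54
f 54 55 56
f 54 56 46
f 55 43 57
f 55 57 56
f 56 57 58
f 56 58 46
f 57 43 59
f 57 59 58
f 58 59 60
f 58 60 46
f 59 43 61
f 59 61 60
f 60 61 62
f 60 62 46
f 61 43 44
f 61 44 62
f 62 44 45
f 62 45 46
f 64 66 63
f 67 64 63
f 63 66 65
f 65 67 63
f 64 70 66
f 68 64 67
f 68 70 64
f 66 70 65
f 69 67 65
f 65 70 69
f 69 68 67
f 70 68 69



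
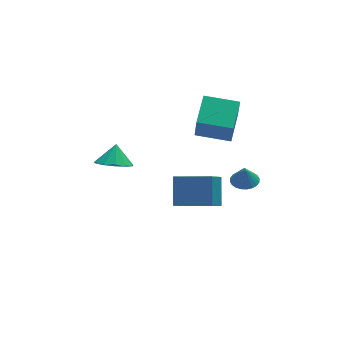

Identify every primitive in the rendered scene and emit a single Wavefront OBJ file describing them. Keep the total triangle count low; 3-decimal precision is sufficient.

v -1.648 0.157 -2.037
v -1.266 1.319 -0.856
v -0.865 0.992 -3.111
v -0.482 2.154 -1.93
v 0.042 -0.854 -1.59
v 0.425 0.308 -0.409
v 0.826 -0.019 -2.664
v 1.208 1.143 -1.483
v -0.475 0.378 3.098
v -0.548 -0.094 4.52
v 0.389 1.874 3.638
v 0.316 1.403 5.06
v 1.104 -0.463 2.9
v 1.031 -0.934 4.322
v 1.968 1.034 3.44
v 1.895 0.562 4.862
v -4.075 2.152 0.241
v -3.664 2.824 -0.359
v -3.745 2.788 1.179
v -4.193 2.984 -0.282
v -4.684 2.88 -0.039
v -4.982 2.545 0.293
v -4.992 2.085 0.608
v -4.71 1.647 0.807
v -4.227 1.368 0.826
v -3.696 1.339 0.66
v -3.285 1.567 0.36
v -3.124 1.982 0.023
v -3.266 2.45 -0.245
v 1.362 -1.78 0.946
v 2.067 -1.639 0.979
v 1.318 -1.8 1.954
v 1.959 -1.379 0.979
v 1.76 -1.181 0.975
v 1.501 -1.073 0.966
v 1.22 -1.074 0.954
v 0.961 -1.181 0.941
v 0.763 -1.38 0.928
v 0.656 -1.639 0.918
v 0.656 -1.92 0.912
v 0.764 -2.18 0.912
v 0.963 -2.378 0.916
v 1.222 -2.486 0.925
v 1.503 -2.485 0.937
v 1.762 -2.378 0.95
v 1.96 -2.179 0.963
v 2.067 -1.92 0.973
f 2 4 1
f 5 2 1
f 1 4 3
f 3 5 1
f 2 8 4
f 6 2 5
f 6 8 2
f 4 8 3
f 7 5 3
f 3 8 7
f 7 6 5
f 8 6 7
f 10 12 9
f 13 10 9
f 9 12 11
f 11 13 9
f 10 16 12
f 14 10 13
f 14 16 10
f 12 16 11
f 15 13 11
f 11 16 15
f 15 14 13
f 16 14 15
f 18 17 20
f 18 20 19
f 20 17 21
f 20 21 19
f 21 17 22
f 21 22 19
f 22 17 23
f 22 23 19
f 23 17 24
f 23 24 19
f 24 17 25
f 24 25 19
f 25 17 26
f 25 26 19
f 26 17 27
f 26 27 19
f 27 17 28
f 27 28 19
f 28 17 29
f 28 29 19
f 29 17 18
f 29 18 19
f 31 30 33
f 31 33 32
f 33 30 34
f 33 34 32
f 34 30 35
f 34 35 32
f 35 30 36
f 35 36 32
f 36 30 37
f 36 37 32
f 37 30 38
f 37 38 32
f 38 30 39
f 38 39 32
f 39 30 40
f 39 40 32
f 40 30 41
f 40 41 32
f 41 30 42
f 41 42 32
f 42 30 43
f 42 43 32
f 43 30 44
f 43 44 32
f 44 30 45
f 44 45 32
f 45 30 46
f 45 46 32
f 46 30 47
f 46 47 32
f 47 30 31
f 47 31 32



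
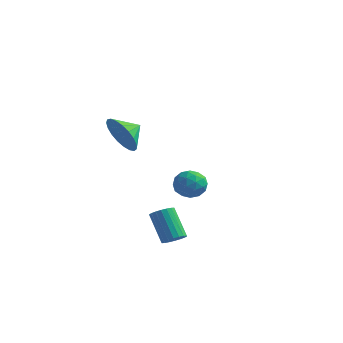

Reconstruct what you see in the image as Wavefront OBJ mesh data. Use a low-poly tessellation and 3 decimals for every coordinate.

v -1.951 -2.945 2.859
v -1.421 -2.769 1.982
v -1.609 -2.075 3.241
v -1.802 -2.582 1.896
v -2.208 -2.458 1.977
v -2.57 -2.417 2.211
v -2.825 -2.468 2.556
v -2.928 -2.602 2.954
v -2.864 -2.795 3.336
v -2.641 -3.013 3.635
v -2.299 -3.22 3.8
v -1.897 -3.38 3.803
v -1.504 -3.464 3.642
v -1.189 -3.459 3.346
v -1.006 -3.364 2.966
v -0.986 -3.198 2.567
v -1.133 -2.987 2.219
v -1.995 1.836 -2.128
v -1.515 2.402 -1.754
v -1.725 0.958 -1.146
v -1.245 1.524 -0.772
v -2.069 1.631 -0.801
v -2.235 2.174 -1.408
v -1.005 1.186 -1.492
v -1.171 1.729 -2.099
v -0.903 2 -1.361
v -1.561 2.275 -0.934
v -1.679 1.085 -1.966
v -2.337 1.36 -1.539
v -1.779 2.196 -2.027
v -1.461 1.164 -0.873
v -1.945 1.227 -0.89
v -1.663 1.56 -0.67
v -2.202 2.062 -1.824
v -1.92 2.394 -1.604
v -2.245 1.942 -1.044
v -1.32 0.966 -1.296
v -1.038 1.298 -1.076
v -1.577 1.8 -2.23
v -1.295 2.133 -2.01
v -0.995 1.418 -1.856
v -1.137 2.292 -1.576
v -0.979 1.777 -0.999
v -0.837 1.578 -1.422
v -0.935 1.897 -1.779
v -1.524 2.454 -1.325
v -1.365 1.938 -0.748
v -1.849 2.001 -0.766
v -1.947 2.32 -1.122
v -1.164 2.218 -1.094
v -1.875 1.422 -2.152
v -1.716 0.906 -1.575
v -1.293 1.04 -1.778
v -1.391 1.359 -2.134
v -2.261 1.583 -1.901
v -2.103 1.068 -1.324
v -2.305 1.463 -1.121
v -2.403 1.782 -1.478
v -2.076 1.142 -1.806
v 1.615 -4.163 -1.967
v 2.054 -3.903 -1.737
v 1.185 -3.557 -0.464
v 0.745 -3.817 -0.693
v 1.942 -3.721 -1.864
v 1.073 -3.374 -0.591
v 1.764 -3.626 -2.011
v 0.895 -3.279 -0.738
v 1.557 -3.637 -2.149
v 0.688 -3.29 -0.876
v 1.361 -3.753 -2.251
v 0.492 -3.406 -0.978
v 1.216 -3.95 -2.297
v 0.347 -3.603 -1.024
v 1.149 -4.189 -2.277
v 0.28 -3.842 -1.004
v 1.175 -4.423 -2.196
v 0.306 -4.077 -0.923
v 1.287 -4.606 -2.069
v 0.418 -4.259 -0.796
v 1.465 -4.701 -1.922
v 0.596 -4.354 -0.649
v 1.672 -4.69 -1.784
v 0.803 -4.343 -0.511
v 1.868 -4.574 -1.682
v 0.999 -4.227 -0.409
v 2.013 -4.377 -1.636
v 1.144 -4.03 -0.363
v 2.08 -4.138 -1.656
v 1.211 -3.791 -0.383
f 2 1 4
f 2 4 3
f 4 1 5
f 4 5 3
f 5 1 6
f 5 6 3
f 6 1 7
f 6 7 3
f 7 1 8
f 7 8 3
f 8 1 9
f 8 9 3
f 9 1 10
f 9 10 3
f 10 1 11
f 10 11 3
f 11 1 12
f 11 12 3
f 12 1 13
f 12 13 3
f 13 1 14
f 13 14 3
f 14 1 15
f 14 15 3
f 15 1 16
f 15 16 3
f 16 1 17
f 16 17 3
f 17 1 2
f 17 2 3
f 18 55 34
f 55 29 58
f 34 58 23
f 55 58 34
f 18 34 30
f 34 23 35
f 30 35 19
f 34 35 30
f 18 30 39
f 30 19 40
f 39 40 25
f 30 40 39
f 18 39 51
f 39 25 54
f 51 54 28
f 39 54 51
f 18 51 55
f 51 28 59
f 55 59 29
f 51 59 55
f 19 35 46
f 35 23 49
f 46 49 27
f 35 49 46
f 23 58 36
f 58 29 57
f 36 57 22
f 58 57 36
f 29 59 56
f 59 28 52
f 56 52 20
f 59 52 56
f 28 54 53
f 54 25 41
f 53 41 24
f 54 41 53
f 25 40 45
f 40 19 42
f 45 42 26
f 40 42 45
f 21 47 33
f 47 27 48
f 33 48 22
f 47 48 33
f 21 33 31
f 33 22 32
f 31 32 20
f 33 32 31
f 21 31 38
f 31 20 37
f 38 37 24
f 31 37 38
f 21 38 43
f 38 24 44
f 43 44 26
f 38 44 43
f 21 43 47
f 43 26 50
f 47 50 27
f 43 50 47
f 22 48 36
f 48 27 49
f 36 49 23
f 48 49 36
f 20 32 56
f 32 22 57
f 56 57 29
f 32 57 56
f 24 37 53
f 37 20 52
f 53 52 28
f 37 52 53
f 26 44 45
f 44 24 41
f 45 41 25
f 44 41 45
f 27 50 46
f 50 26 42
f 46 42 19
f 50 42 46
f 61 60 64
f 61 64 62
f 62 64 65
f 62 65 63
f 64 60 66
f 64 66 65
f 65 66 67
f 65 67 63
f 66 60 68
f 66 68 67
f 67 68 69
f 67 69 63
f 68 60 70
f 68 70 69
f 69 70 71
f 69 71 63
f 70 60 72
f 70 72 71
f 71 72 73
f 71 73 63
f 72 60 74
f 72 74 73
f 73 74 75
f 73 75 63
f 74 60 76
f 74 76 75
f 75 76 77
f 75 77 63
f 76 60 78
f 76 78 77
f 77 78 79
f 77 79 63
f 78 60 80
f 78 80 79
f 79 80 81
f 79 81 63
f 80 60 82
f 80 82 81
f 81 82 83
f 81 83 63
f 82 60 84
f 82 84 83
f 83 84 85
f 83 85 63
f 84 60 86
f 84 86 85
f 85 86 87
f 85 87 63
f 86 60 88
f 86 88 87
f 87 88 89
f 87 89 63
f 88 60 61
f 88 61 89
f 89 61 62
f 89 62 63



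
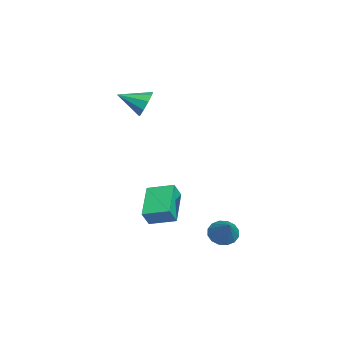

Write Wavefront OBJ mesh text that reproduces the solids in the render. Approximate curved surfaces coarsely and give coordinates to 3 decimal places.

v -2.841 -1.01 2.894
v -2.222 -1.277 2.328
v -2.899 -2.49 3.526
v -1.965 -1.071 2.832
v -2.119 -0.837 3.365
v -2.61 -0.684 3.677
v -3.21 -0.684 3.623
v -3.637 -0.836 3.227
v -3.691 -1.07 2.675
v -3.348 -1.276 2.225
v -2.768 -1.358 2.088
v 3.136 -0.484 -2.843
v 1.29 -0.363 -1.892
v 3.417 0.879 -2.47
v 1.571 0.999 -1.52
v 3.549 -0.799 -2
v 1.703 -0.679 -1.05
v 3.83 0.563 -1.628
v 1.984 0.684 -0.677
v 3.271 3.121 -3.296
v 3.806 2.926 -3.844
v 4.609 3.439 -2.104
v 3.751 3.329 -3.889
v 3.567 3.676 -3.775
v 3.304 3.874 -3.533
v 3.032 3.871 -3.228
v 2.824 3.667 -2.941
v 2.736 3.316 -2.749
v 2.792 2.914 -2.704
v 2.976 2.567 -2.817
v 3.239 2.368 -3.06
v 3.511 2.371 -3.365
v 3.718 2.576 -3.652
f 2 1 4
f 2 4 3
f 4 1 5
f 4 5 3
f 5 1 6
f 5 6 3
f 6 1 7
f 6 7 3
f 7 1 8
f 7 8 3
f 8 1 9
f 8 9 3
f 9 1 10
f 9 10 3
f 10 1 11
f 10 11 3
f 11 1 2
f 11 2 3
f 13 15 12
f 16 13 12
f 12 15 14
f 14 16 12
f 13 19 15
f 17 13 16
f 17 19 13
f 15 19 14
f 18 16 14
f 14 19 18
f 18 17 16
f 19 17 18
f 21 20 23
f 21 23 22
f 23 20 24
f 23 24 22
f 24 20 25
f 24 25 22
f 25 20 26
f 25 26 22
f 26 20 27
f 26 27 22
f 27 20 28
f 27 28 22
f 28 20 29
f 28 29 22
f 29 20 30
f 29 30 22
f 30 20 31
f 30 31 22
f 31 20 32
f 31 32 22
f 32 20 33
f 32 33 22
f 33 20 21
f 33 21 22



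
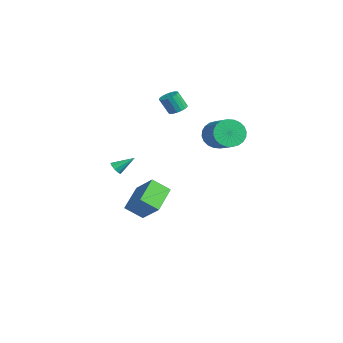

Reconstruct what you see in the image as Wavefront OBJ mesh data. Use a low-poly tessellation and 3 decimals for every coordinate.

v 0.531 3.627 2.277
v 1.065 3.673 1.946
v 0.969 2.753 2.863
v 1.112 3.823 2.134
v 1.071 3.944 2.344
v 0.947 4.016 2.544
v 0.76 4.029 2.703
v 0.538 3.981 2.798
v 0.315 3.879 2.812
v 0.125 3.738 2.746
v -0.004 3.581 2.607
v -0.051 3.43 2.419
v -0.01 3.31 2.209
v 0.114 3.237 2.009
v 0.301 3.224 1.85
v 0.523 3.272 1.756
v 0.746 3.375 1.741
v 0.936 3.515 1.807
v -3.48 1.714 3.218
v -2.829 1.485 3.193
v -2.99 0.897 4.397
v -3.64 1.126 4.422
v -2.804 1.78 3.34
v -2.964 1.192 4.545
v -2.933 2.059 3.459
v -3.094 1.472 4.664
v -3.188 2.26 3.523
v -3.349 1.672 4.728
v -3.509 2.335 3.517
v -3.67 1.747 4.721
v -3.824 2.268 3.442
v -3.985 1.68 4.647
v -4.06 2.074 3.316
v -4.221 1.486 4.521
v -4.163 1.798 3.167
v -4.323 1.21 4.372
v -4.109 1.502 3.03
v -4.27 0.914 4.235
v -3.911 1.255 2.936
v -4.072 0.667 4.141
v -3.615 1.113 2.906
v -3.775 0.525 4.111
v -3.287 1.109 2.948
v -3.448 0.521 4.153
v -3.004 1.243 3.051
v -3.164 0.655 4.256
v -2.84 -2.575 -1.33
v -2.322 -2.528 -1.536
v -2.6 -1.385 -0.45
v -2.567 -2.322 -1.748
v -2.94 -2.235 -1.763
v -3.266 -2.307 -1.576
v -3.393 -2.505 -1.274
v -3.262 -2.736 -0.998
v -2.933 -2.891 -0.877
v -2.561 -2.899 -0.968
v -2.32 -2.756 -1.229
v -3.351 0.116 -4.49
v -3.606 -1.034 -3.577
v -1.915 0.8 -3.229
v -2.17 -0.35 -2.316
v -1.87 -1.05 -5.544
v -2.125 -2.2 -4.631
v -0.434 -0.366 -4.283
v -0.689 -1.516 -3.37
v 2.726 2.57 3.166
v 3.076 3.001 2.239
v 4.843 3.221 3.008
v 4.494 2.79 3.934
v 2.943 3.344 2.445
v 4.711 3.565 3.214
v 2.778 3.57 2.76
v 4.546 3.79 3.529
v 2.605 3.643 3.137
v 4.372 3.863 3.906
v 2.45 3.552 3.519
v 4.218 3.773 4.288
v 2.338 3.313 3.846
v 4.105 3.533 4.615
v 2.284 2.96 4.07
v 4.051 3.18 4.839
v 2.298 2.547 4.157
v 4.065 2.768 4.926
v 2.377 2.139 4.092
v 4.144 2.359 4.861
v 2.509 1.795 3.886
v 4.277 2.016 4.655
v 2.674 1.57 3.571
v 4.442 1.79 4.34
v 2.848 1.497 3.194
v 4.615 1.717 3.963
v 3.002 1.587 2.812
v 4.77 1.808 3.581
v 3.115 1.827 2.485
v 4.882 2.047 3.254
v 3.169 2.18 2.261
v 4.936 2.4 3.03
v 3.155 2.592 2.174
v 4.922 2.813 2.943
f 2 1 4
f 2 4 3
f 4 1 5
f 4 5 3
f 5 1 6
f 5 6 3
f 6 1 7
f 6 7 3
f 7 1 8
f 7 8 3
f 8 1 9
f 8 9 3
f 9 1 10
f 9 10 3
f 10 1 11
f 10 11 3
f 11 1 12
f 11 12 3
f 12 1 13
f 12 13 3
f 13 1 14
f 13 14 3
f 14 1 15
f 14 15 3
f 15 1 16
f 15 16 3
f 16 1 17
f 16 17 3
f 17 1 18
f 17 18 3
f 18 1 2
f 18 2 3
f 20 19 23
f 20 23 21
f 21 23 24
f 21 24 22
f 23 19 25
f 23 25 24
f 24 25 26
f 24 26 22
f 25 19 27
f 25 27 26
f 26 27 28
f 26 28 22
f 27 19 29
f 27 29 28
f 28 29 30
f 28 30 22
f 29 19 31
f 29 31 30
f 30 31 32
f 30 32 22
f 31 19 33
f 31 33 32
f 32 33 34
f 32 34 22
f 33 19 35
f 33 35 34
f 34 35 36
f 34 36 22
f 35 19 37
f 35 37 36
f 36 37 38
f 36 38 22
f 37 19 39
f 37 39 38
f 38 39 40
f 38 40 22
f 39 19 41
f 39 41 40
f 40 41 42
f 40 42 22
f 41 19 43
f 41 43 42
f 42 43 44
f 42 44 22
f 43 19 45
f 43 45 44
f 44 45 46
f 44 46 22
f 45 19 20
f 45 20 46
f 46 20 21
f 46 21 22
f 48 47 50
f 48 50 49
f 50 47 51
f 50 51 49
f 51 47 52
f 51 52 49
f 52 47 53
f 52 53 49
f 53 47 54
f 53 54 49
f 54 47 55
f 54 55 49
f 55 47 56
f 55 56 49
f 56 47 57
f 56 57 49
f 57 47 48
f 57 48 49
f 59 61 58
f 62 59 58
f 58 61 60
f 60 62 58
f 59 65 61
f 63 59 62
f 63 65 59
f 61 65 60
f 64 62 60
f 60 65 64
f 64 63 62
f 65 63 64
f 67 66 70
f 67 70 68
f 68 70 71
f 68 71 69
f 70 66 72
f 70 72 71
f 71 72 73
f 71 73 69
f 72 66 74
f 72 74 73
f 73 74 75
f 73 75 69
f 74 66 76
f 74 76 75
f 75 76 77
f 75 77 69
f 76 66 78
f 76 78 77
f 77 78 79
f 77 79 69
f 78 66 80
f 78 80 79
f 79 80 81
f 79 81 69
f 80 66 82
f 80 82 81
f 81 82 83
f 81 83 69
f 82 66 84
f 82 84 83
f 83 84 85
f 83 85 69
f 84 66 86
f 84 86 85
f 85 86 87
f 85 87 69
f 86 66 88
f 86 88 87
f 87 88 89
f 87 89 69
f 88 66 90
f 88 90 89
f 89 90 91
f 89 91 69
f 90 66 92
f 90 92 91
f 91 92 93
f 91 93 69
f 92 66 94
f 92 94 93
f 93 94 95
f 93 95 69
f 94 66 96
f 94 96 95
f 95 96 97
f 95 97 69
f 96 66 98
f 96 98 97
f 97 98 99
f 97 99 69
f 98 66 67
f 98 67 99
f 99 67 68
f 99 68 69



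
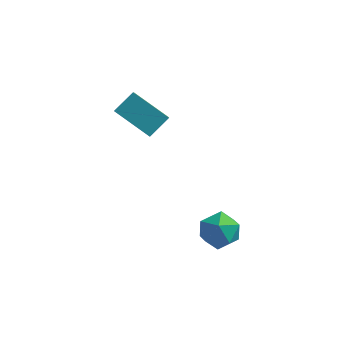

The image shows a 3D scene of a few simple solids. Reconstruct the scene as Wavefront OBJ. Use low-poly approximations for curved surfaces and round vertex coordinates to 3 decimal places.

v 3.764 2.188 -4.272
v 4.133 2.508 -3.626
v 3.527 1.092 -3.594
v 3.896 1.412 -2.948
v 3.186 1.71 -3.198
v 3.332 2.387 -3.617
v 4.328 1.213 -3.603
v 4.474 1.89 -4.022
v 4.481 1.905 -3.212
v 3.775 2.212 -2.962
v 3.885 1.388 -4.258
v 3.179 1.695 -4.008
v -0.379 3.729 0.102
v -0.168 2.972 0.798
v 0.09 4.371 0.657
v 0.301 3.614 1.354
v 0.959 3.406 -0.654
v 1.17 2.649 0.043
v 1.428 4.048 -0.098
v 1.639 3.291 0.598
f 1 12 6
f 1 6 2
f 1 2 8
f 1 8 11
f 1 11 12
f 2 6 10
f 6 12 5
f 12 11 3
f 11 8 7
f 8 2 9
f 4 10 5
f 4 5 3
f 4 3 7
f 4 7 9
f 4 9 10
f 5 10 6
f 3 5 12
f 7 3 11
f 9 7 8
f 10 9 2
f 14 16 13
f 17 14 13
f 13 16 15
f 15 17 13
f 14 20 16
f 18 14 17
f 18 20 14
f 16 20 15
f 19 17 15
f 15 20 19
f 19 18 17
f 20 18 19



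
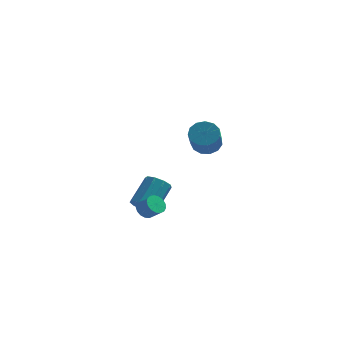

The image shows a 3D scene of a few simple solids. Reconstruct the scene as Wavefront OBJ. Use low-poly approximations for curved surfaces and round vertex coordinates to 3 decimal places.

v 2.836 -0 2.617
v 3.257 0.548 3.178
v 3.445 -0.951 4.503
v 3.024 -1.5 3.943
v 2.768 0.583 3.286
v 2.957 -0.916 4.612
v 2.301 0.432 3.182
v 2.49 -1.067 4.508
v 2.004 0.144 2.899
v 2.193 -1.355 4.225
v 1.971 -0.189 2.527
v 2.159 -1.689 3.852
v 2.212 -0.463 2.183
v 2.401 -1.962 3.508
v 2.651 -0.59 1.977
v 2.84 -2.089 3.302
v 3.149 -0.53 1.974
v 3.338 -2.029 3.3
v 3.547 -0.301 2.176
v 3.736 -1.8 3.501
v 3.72 0.023 2.517
v 3.908 -1.477 3.843
v 3.611 0.339 2.891
v 3.8 -1.16 4.217
v -0.942 1.151 -3.602
v -0.535 1.673 -3.797
v 0.188 1.352 -3.154
v -0.218 0.829 -2.958
v -0.706 1.797 -3.543
v 0.017 1.475 -2.9
v -0.931 1.772 -3.302
v -0.208 1.451 -2.659
v -1.159 1.606 -3.13
v -0.436 1.284 -2.487
v -1.336 1.335 -3.066
v -0.613 1.013 -2.423
v -1.423 1.021 -3.125
v -0.7 0.7 -2.482
v -1.4 0.738 -3.293
v -0.677 0.416 -2.649
v -1.272 0.549 -3.531
v -0.549 0.227 -2.888
v -1.068 0.498 -3.786
v -0.345 0.176 -3.143
v -0.835 0.596 -3.999
v -0.112 0.275 -3.355
v -0.627 0.822 -4.12
v 0.097 0.5 -3.477
v -0.49 1.123 -4.123
v 0.233 0.801 -3.479
v -0.457 1.43 -4.006
v 0.266 1.108 -3.363
v -1.471 2.737 -4.218
v -1.122 3.213 -4.857
v -0.56 4.678 -3.462
v -0.909 4.203 -2.822
v -1.694 3.361 -4.782
v -1.132 4.826 -3.387
v -2.161 3.217 -4.443
v -1.599 4.682 -3.048
v -2.306 2.849 -3.998
v -1.743 4.314 -2.603
v -2.06 2.428 -3.656
v -1.497 3.893 -2.261
v -1.538 2.153 -3.577
v -0.976 3.618 -2.181
v -0.985 2.151 -3.798
v -0.423 3.616 -2.402
v -0.66 2.423 -4.215
v -0.098 3.888 -2.819
v -0.714 2.843 -4.633
v -0.152 4.308 -3.238
f 2 1 5
f 2 5 3
f 3 5 6
f 3 6 4
f 5 1 7
f 5 7 6
f 6 7 8
f 6 8 4
f 7 1 9
f 7 9 8
f 8 9 10
f 8 10 4
f 9 1 11
f 9 11 10
f 10 11 12
f 10 12 4
f 11 1 13
f 11 13 12
f 12 13 14
f 12 14 4
f 13 1 15
f 13 15 14
f 14 15 16
f 14 16 4
f 15 1 17
f 15 17 16
f 16 17 18
f 16 18 4
f 17 1 19
f 17 19 18
f 18 19 20
f 18 20 4
f 19 1 21
f 19 21 20
f 20 21 22
f 20 22 4
f 21 1 23
f 21 23 22
f 22 23 24
f 22 24 4
f 23 1 2
f 23 2 24
f 24 2 3
f 24 3 4
f 26 25 29
f 26 29 27
f 27 29 30
f 27 30 28
f 29 25 31
f 29 31 30
f 30 31 32
f 30 32 28
f 31 25 33
f 31 33 32
f 32 33 34
f 32 34 28
f 33 25 35
f 33 35 34
f 34 35 36
f 34 36 28
f 35 25 37
f 35 37 36
f 36 37 38
f 36 38 28
f 37 25 39
f 37 39 38
f 38 39 40
f 38 40 28
f 39 25 41
f 39 41 40
f 40 41 42
f 40 42 28
f 41 25 43
f 41 43 42
f 42 43 44
f 42 44 28
f 43 25 45
f 43 45 44
f 44 45 46
f 44 46 28
f 45 25 47
f 45 47 46
f 46 47 48
f 46 48 28
f 47 25 49
f 47 49 48
f 48 49 50
f 48 50 28
f 49 25 51
f 49 51 50
f 50 51 52
f 50 52 28
f 51 25 26
f 51 26 52
f 52 26 27
f 52 27 28
f 54 53 57
f 54 57 55
f 55 57 58
f 55 58 56
f 57 53 59
f 57 59 58
f 58 59 60
f 58 60 56
f 59 53 61
f 59 61 60
f 60 61 62
f 60 62 56
f 61 53 63
f 61 63 62
f 62 63 64
f 62 64 56
f 63 53 65
f 63 65 64
f 64 65 66
f 64 66 56
f 65 53 67
f 65 67 66
f 66 67 68
f 66 68 56
f 67 53 69
f 67 69 68
f 68 69 70
f 68 70 56
f 69 53 71
f 69 71 70
f 70 71 72
f 70 72 56
f 71 53 54
f 71 54 72
f 72 54 55
f 72 55 56



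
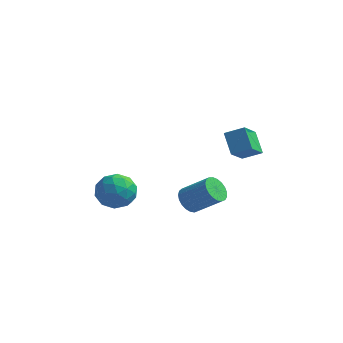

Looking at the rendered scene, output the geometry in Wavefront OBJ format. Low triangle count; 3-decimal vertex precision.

v 2.572 2.69 3.342
v 3.521 2.969 3.801
v 2.68 3.971 2.34
v 3.629 4.25 2.798
v 3.231 1.93 2.442
v 4.18 2.209 2.9
v 3.339 3.211 1.439
v 4.288 3.49 1.898
v -3.791 2.258 -1.243
v -3.302 2.852 -2.078
v -2.358 1.108 -1.222
v -1.869 1.702 -2.057
v -1.97 2.156 -1.022
v -2.855 2.867 -1.035
v -2.805 1.093 -2.265
v -3.69 1.804 -2.278
v -2.693 2.132 -2.71
v -2.177 2.789 -1.942
v -3.483 1.171 -1.358
v -2.967 1.828 -0.59
v -3.672 2.656 -1.662
v -1.988 1.304 -1.638
v -2.047 1.571 -1.029
v -1.76 1.92 -1.52
v -3.41 2.665 -1.049
v -3.122 3.014 -1.54
v -2.339 2.605 -0.919
v -2.538 0.946 -1.76
v -2.25 1.295 -2.251
v -3.9 2.04 -1.78
v -3.613 2.389 -2.271
v -3.321 1.355 -2.381
v -3.027 2.581 -2.525
v -2.185 1.906 -2.513
v -2.735 1.548 -2.635
v -3.255 1.965 -2.643
v -2.723 2.968 -2.073
v -1.881 2.292 -2.061
v -1.94 2.559 -1.452
v -2.461 2.977 -1.46
v -2.365 2.545 -2.445
v -3.779 1.668 -1.239
v -2.937 0.992 -1.227
v -3.199 0.983 -1.84
v -3.72 1.401 -1.848
v -3.475 2.054 -0.787
v -2.633 1.379 -0.775
v -2.405 1.995 -0.657
v -2.925 2.412 -0.665
v -3.295 1.415 -0.855
v 1.289 1.425 -0.982
v 1.637 1.951 -1.441
v 3.019 2.001 -0.337
v 2.671 1.475 0.122
v 1.468 2.14 -1.239
v 2.85 2.19 -0.134
v 1.268 2.204 -0.991
v 2.65 2.255 0.113
v 1.072 2.135 -0.743
v 2.454 2.185 0.362
v 0.913 1.942 -0.536
v 2.295 1.992 0.569
v 0.819 1.66 -0.406
v 2.201 1.71 0.699
v 0.807 1.337 -0.375
v 2.189 1.388 0.729
v 0.878 1.03 -0.45
v 2.26 1.08 0.655
v 1.02 0.79 -0.617
v 2.402 0.841 0.488
v 1.209 0.661 -0.847
v 2.59 0.711 0.258
v 1.411 0.663 -1.1
v 2.793 0.714 0.005
v 1.592 0.798 -1.333
v 2.974 0.848 -0.228
v 1.721 1.04 -1.506
v 3.103 1.091 -0.401
v 1.775 1.349 -1.587
v 3.157 1.4 -0.483
v 1.746 1.672 -1.565
v 3.128 1.722 -0.46
f 2 4 1
f 5 2 1
f 1 4 3
f 3 5 1
f 2 8 4
f 6 2 5
f 6 8 2
f 4 8 3
f 7 5 3
f 3 8 7
f 7 6 5
f 8 6 7
f 9 46 25
f 46 20 49
f 25 49 14
f 46 49 25
f 9 25 21
f 25 14 26
f 21 26 10
f 25 26 21
f 9 21 30
f 21 10 31
f 30 31 16
f 21 31 30
f 9 30 42
f 30 16 45
f 42 45 19
f 30 45 42
f 9 42 46
f 42 19 50
f 46 50 20
f 42 50 46
f 10 26 37
f 26 14 40
f 37 40 18
f 26 40 37
f 14 49 27
f 49 20 48
f 27 48 13
f 49 48 27
f 20 50 47
f 50 19 43
f 47 43 11
f 50 43 47
f 19 45 44
f 45 16 32
f 44 32 15
f 45 32 44
f 16 31 36
f 31 10 33
f 36 33 17
f 31 33 36
f 12 38 24
f 38 18 39
f 24 39 13
f 38 39 24
f 12 24 22
f 24 13 23
f 22 23 11
f 24 23 22
f 12 22 29
f 22 11 28
f 29 28 15
f 22 28 29
f 12 29 34
f 29 15 35
f 34 35 17
f 29 35 34
f 12 34 38
f 34 17 41
f 38 41 18
f 34 41 38
f 13 39 27
f 39 18 40
f 27 40 14
f 39 40 27
f 11 23 47
f 23 13 48
f 47 48 20
f 23 48 47
f 15 28 44
f 28 11 43
f 44 43 19
f 28 43 44
f 17 35 36
f 35 15 32
f 36 32 16
f 35 32 36
f 18 41 37
f 41 17 33
f 37 33 10
f 41 33 37
f 52 51 55
f 52 55 53
f 53 55 56
f 53 56 54
f 55 51 57
f 55 57 56
f 56 57 58
f 56 58 54
f 57 51 59
f 57 59 58
f 58 59 60
f 58 60 54
f 59 51 61
f 59 61 60
f 60 61 62
f 60 62 54
f 61 51 63
f 61 63 62
f 62 63 64
f 62 64 54
f 63 51 65
f 63 65 64
f 64 65 66
f 64 66 54
f 65 51 67
f 65 67 66
f 66 67 68
f 66 68 54
f 67 51 69
f 67 69 68
f 68 69 70
f 68 70 54
f 69 51 71
f 69 71 70
f 70 71 72
f 70 72 54
f 71 51 73
f 71 73 72
f 72 73 74
f 72 74 54
f 73 51 75
f 73 75 74
f 74 75 76
f 74 76 54
f 75 51 77
f 75 77 76
f 76 77 78
f 76 78 54
f 77 51 79
f 77 79 78
f 78 79 80
f 78 80 54
f 79 51 81
f 79 81 80
f 80 81 82
f 80 82 54
f 81 51 52
f 81 52 82
f 82 52 53
f 82 53 54

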